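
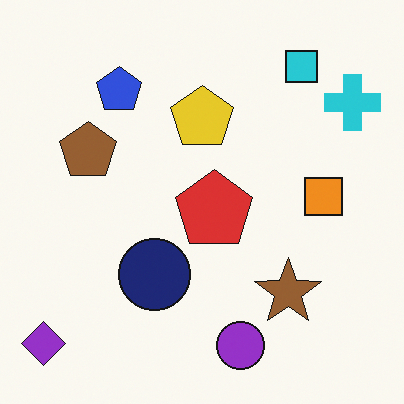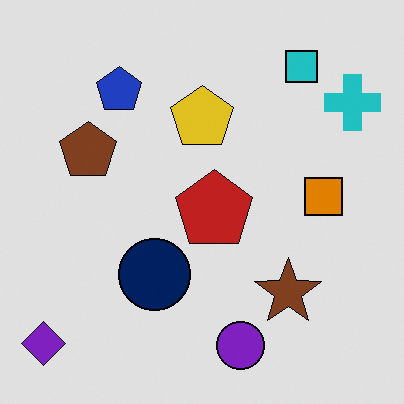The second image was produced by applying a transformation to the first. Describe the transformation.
The image was posterized to a reduced palette.

Each flat color has snapped to a coarser quantized level — most visibly, the near-white background has dropped to a flat grey.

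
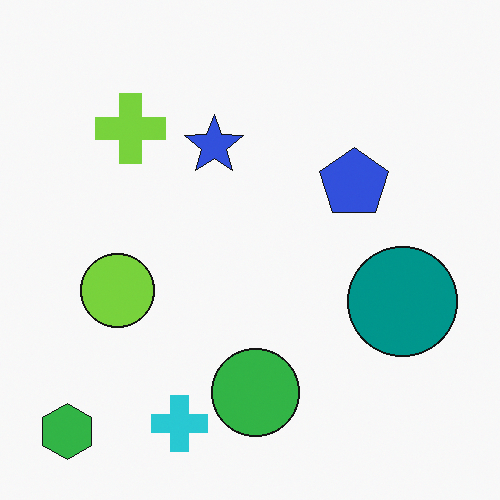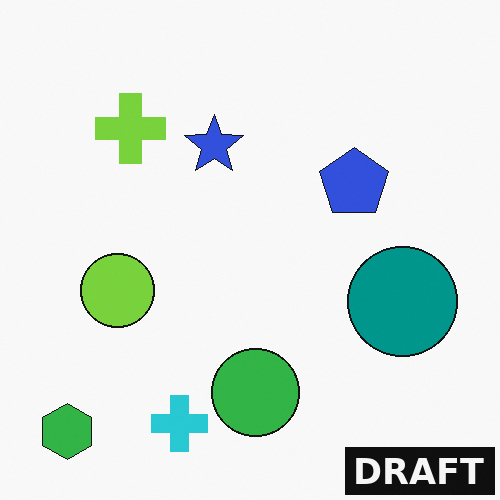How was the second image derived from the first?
The image was watermarked with the text "DRAFT" in the lower-right corner.

A dark label reading "DRAFT" appears in the lower-right corner.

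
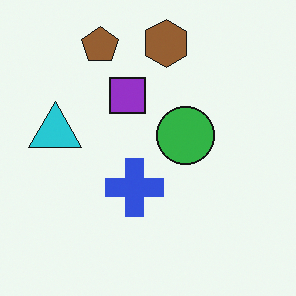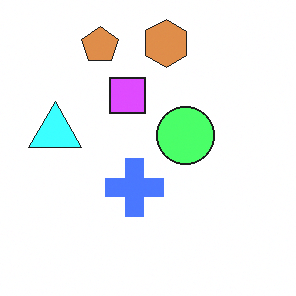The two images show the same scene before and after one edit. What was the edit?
The transformation is: noticeably brightened.

Every pixel — background and shapes alike — is uniformly brightened.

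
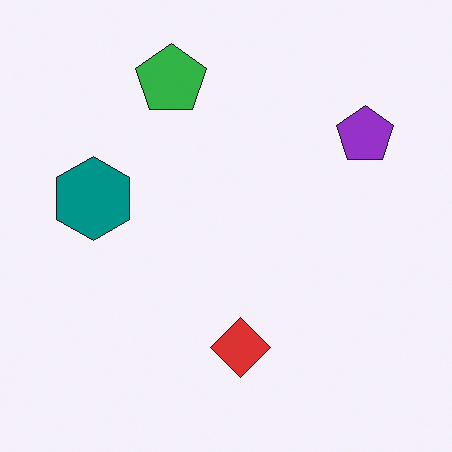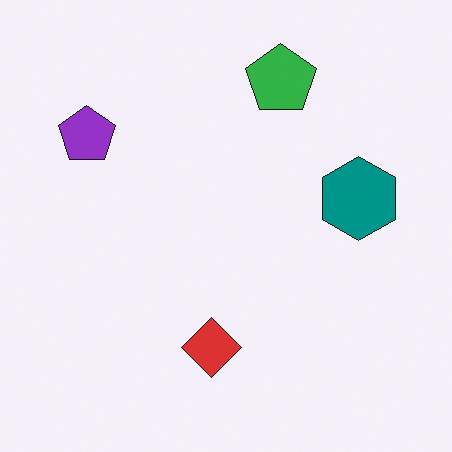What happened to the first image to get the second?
The second image is the first flipped horizontally (left ↔ right).

The purple pentagon is in the top-right of the first image and the top-left of the second — shapes on opposite sides of the vertical midline have swapped in a mirror flip.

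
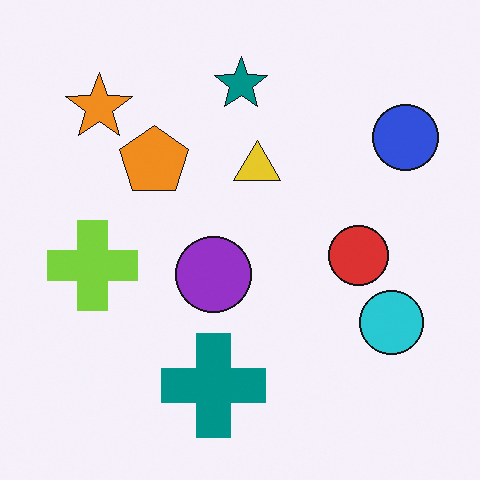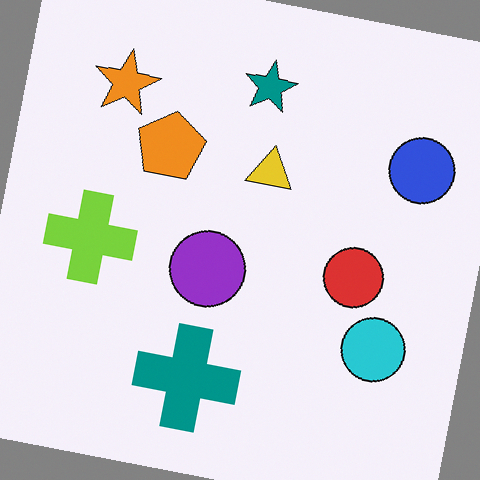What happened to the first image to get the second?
The transformation is: rotated clockwise by a few degrees.

Every shape is tilted by the same angle and the image corners show triangular fill wedges — a whole-image rotation by a non-right angle.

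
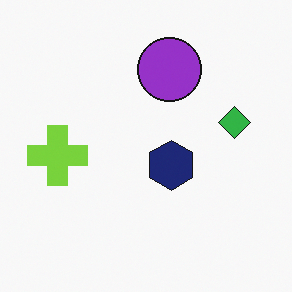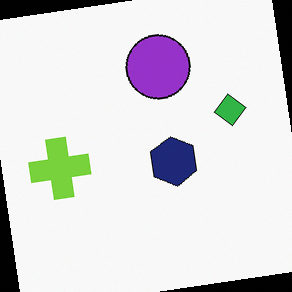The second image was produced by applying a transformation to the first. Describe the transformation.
Rotated counter-clockwise by a slight angle.

Every shape is tilted by the same angle and the image corners show triangular fill wedges — a whole-image rotation by a non-right angle.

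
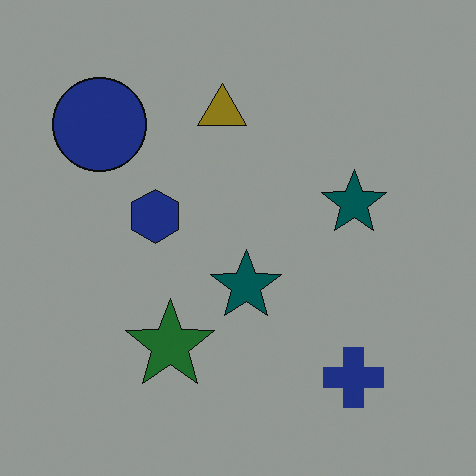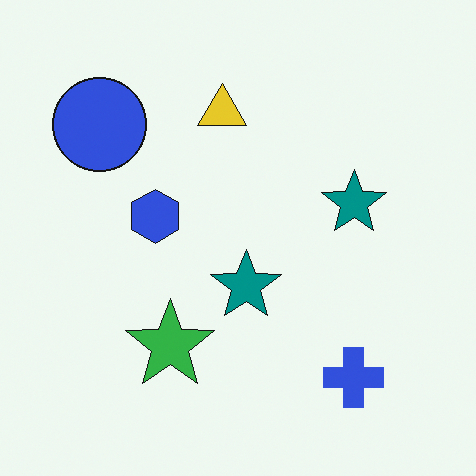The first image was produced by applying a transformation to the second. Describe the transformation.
The image was noticeably darkened.

Every pixel — background and shapes alike — is uniformly darkened.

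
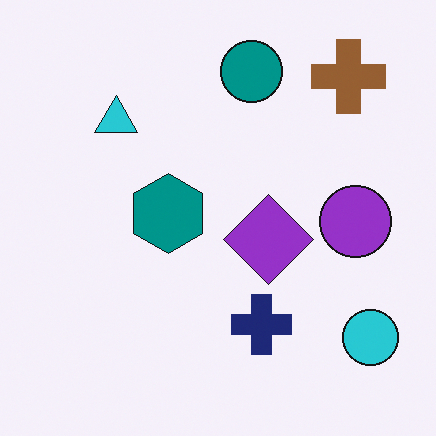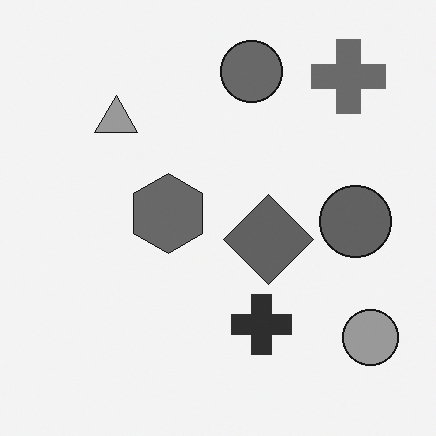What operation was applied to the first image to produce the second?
The transformation is: converted to grayscale.

All color is removed — every shape is now a shade of grey.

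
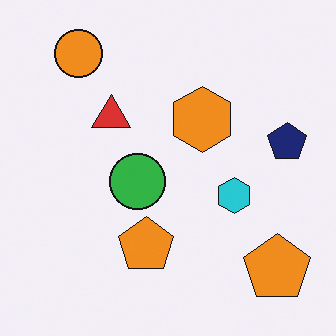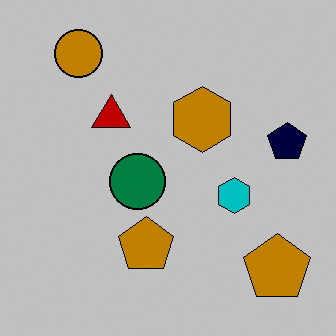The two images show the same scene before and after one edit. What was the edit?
This is the original image heavily posterized to just a handful of flat colors.

Each flat color has snapped to a coarser quantized level — most visibly, the near-white background has dropped to a flat grey.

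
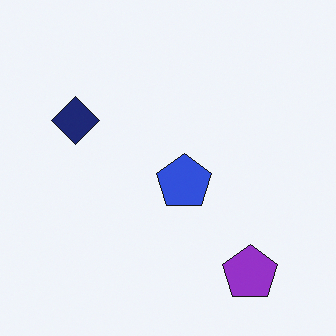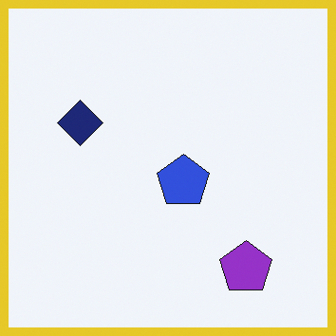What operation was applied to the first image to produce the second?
The second image is the first framed with a yellow border.

A solid yellow frame runs around the edge of the second image, with the content slightly shrunk inside it.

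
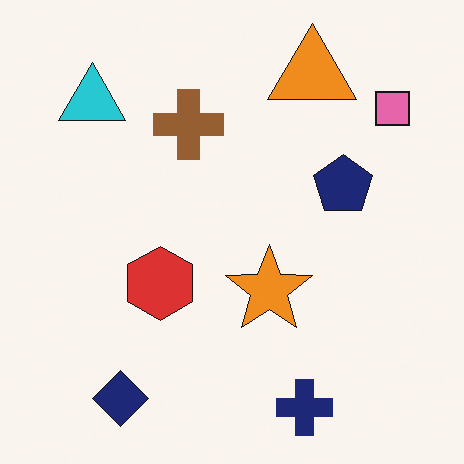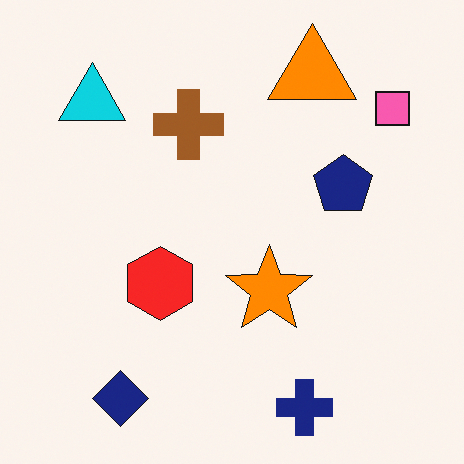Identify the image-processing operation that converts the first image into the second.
The image was slightly oversaturated.

All colors are more vivid — a global saturation change.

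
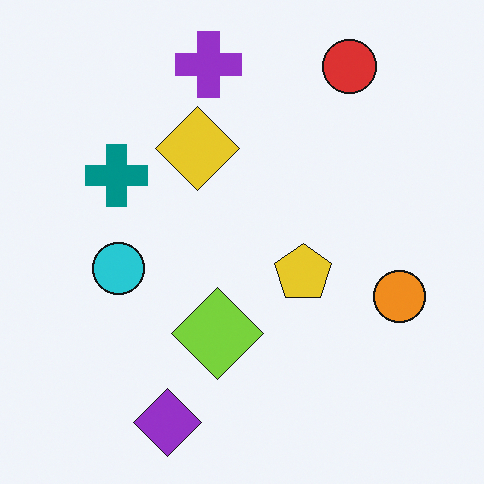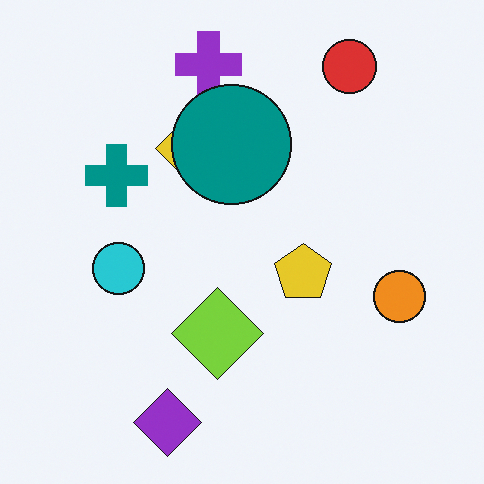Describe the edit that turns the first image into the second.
The second image is the first overlaid with an additional teal circle.

A teal circle appears in the second image that is absent from the first.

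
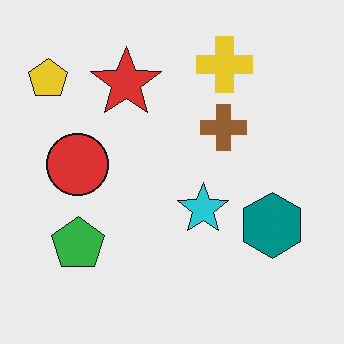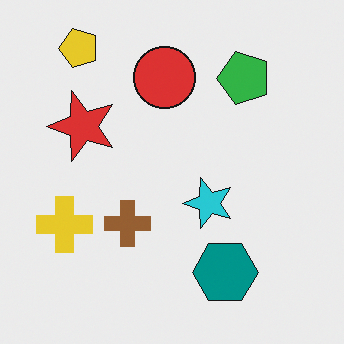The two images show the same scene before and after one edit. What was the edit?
Transposed (reflected across the top-left ↔ bottom-right diagonal).

Shapes have swapped their row and column positions — what was in the top-right is now in the bottom-left — a diagonal reflection.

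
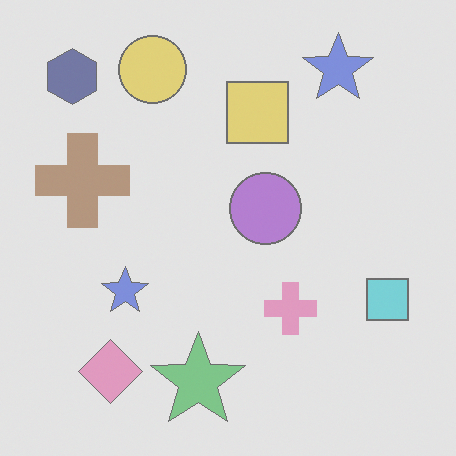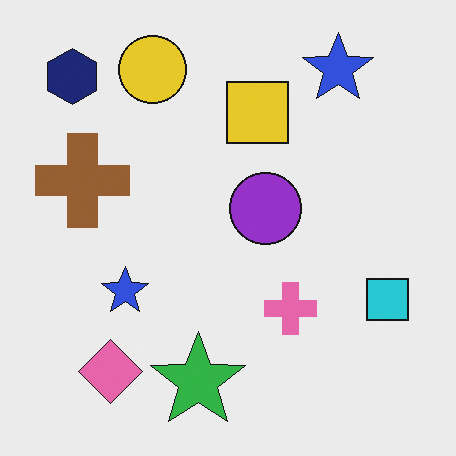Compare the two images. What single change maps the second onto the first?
This is the original image washed out (contrast reduced).

Tones are pushed toward mid-grey across the whole image — a global contrast change.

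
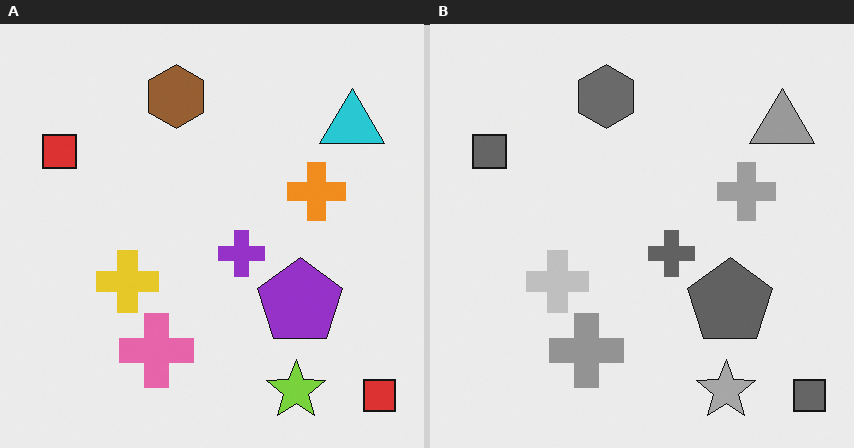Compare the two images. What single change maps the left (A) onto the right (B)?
It was converted to grayscale.

All color is removed — every shape is now a shade of grey.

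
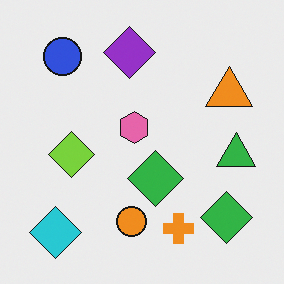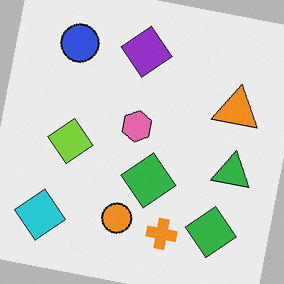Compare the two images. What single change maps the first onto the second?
The second image is the first rotated clockwise by a slight angle.

Every shape is tilted by the same angle and the image corners show triangular fill wedges — a whole-image rotation by a non-right angle.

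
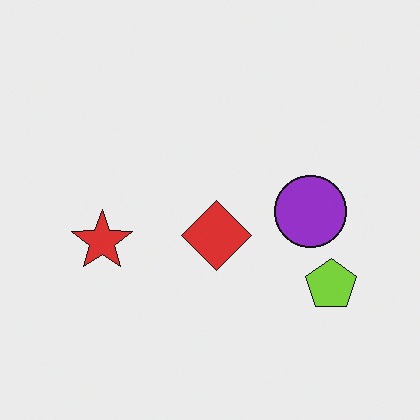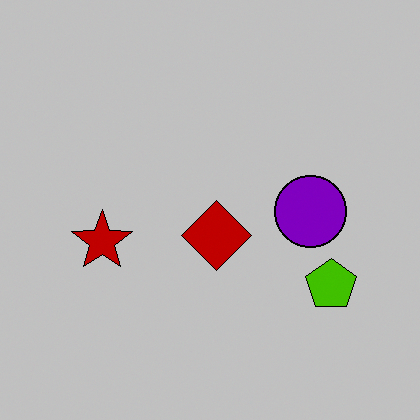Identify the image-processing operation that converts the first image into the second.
Aggressively posterized.

Each flat color has snapped to a coarser quantized level — most visibly, the near-white background has dropped to a flat grey.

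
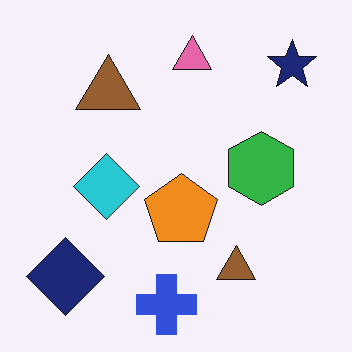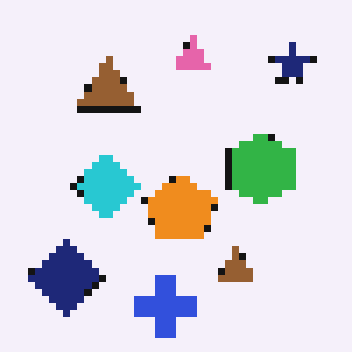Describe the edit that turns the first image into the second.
It was moderately pixelated.

Shapes are reduced to large square blocks; fine edges and outlines are lost — a downscale-then-upscale (mosaic) effect.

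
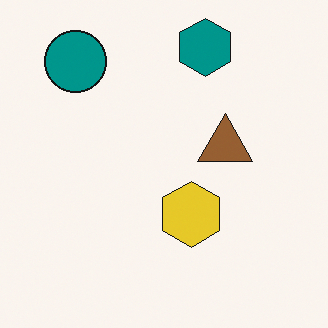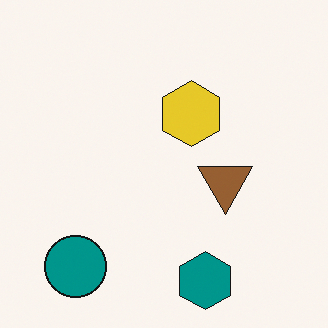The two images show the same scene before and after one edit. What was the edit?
Flipped vertically (top ↔ bottom).

The teal hexagon is in the top of the first image and the bottom of the second — shapes on opposite sides of the horizontal midline have swapped in a mirror flip.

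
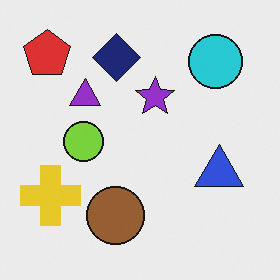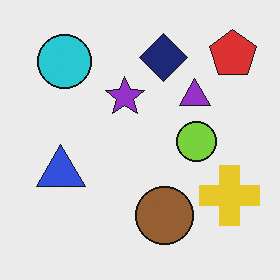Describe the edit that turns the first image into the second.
This is the original image flipped horizontally (left ↔ right).

The red pentagon is in the top-left of the first image and the top-right of the second — shapes on opposite sides of the vertical midline have swapped in a mirror flip.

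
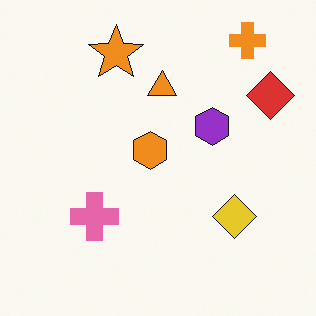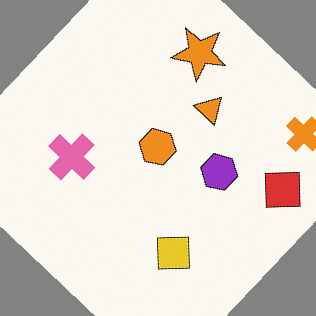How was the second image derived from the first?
This is the original image rotated clockwise by a large amount — several tens of degrees.

Every shape is tilted by the same angle and the image corners show triangular fill wedges — a whole-image rotation by a non-right angle.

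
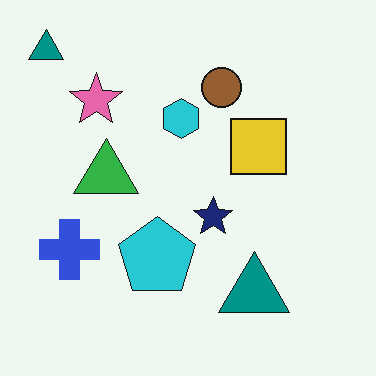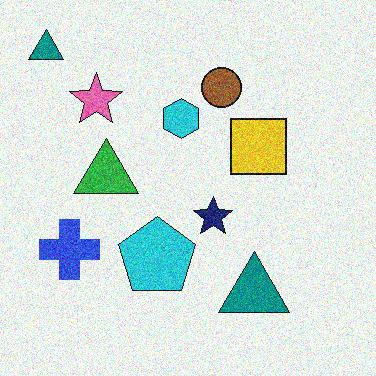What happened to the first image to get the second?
The second image is the first degraded with visible gaussian noise.

Random speckle covers the whole image, including the flat background.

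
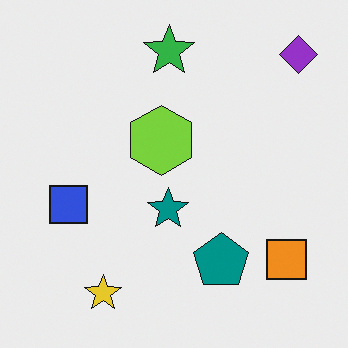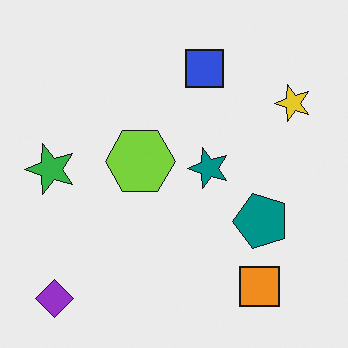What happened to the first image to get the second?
This is the original image transposed (reflected across the top-left ↔ bottom-right diagonal).

Shapes have swapped their row and column positions — what was in the top-right is now in the bottom-left — a diagonal reflection.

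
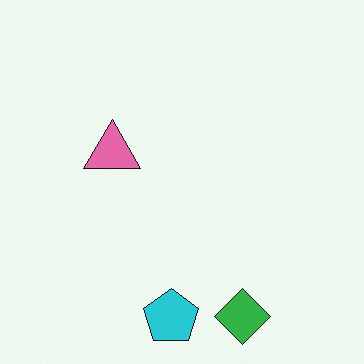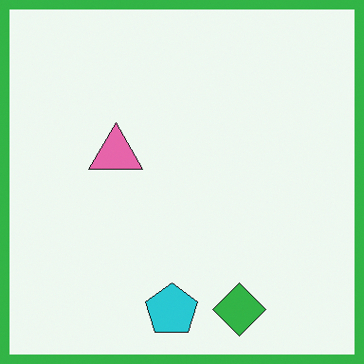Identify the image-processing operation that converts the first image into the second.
This is the original image framed with a green border.

A solid green frame runs around the edge of the second image, with the content slightly shrunk inside it.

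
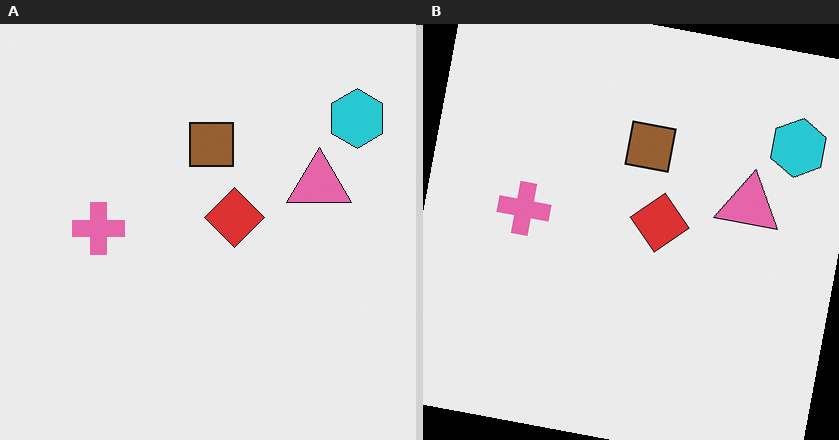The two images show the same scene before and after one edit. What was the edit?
Rotated clockwise by a few degrees.

Every shape is tilted by the same angle and the image corners show triangular fill wedges — a whole-image rotation by a non-right angle.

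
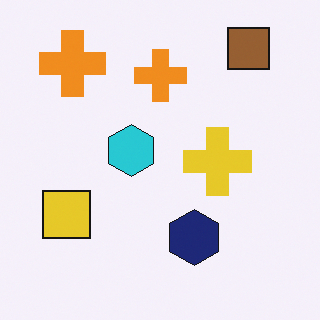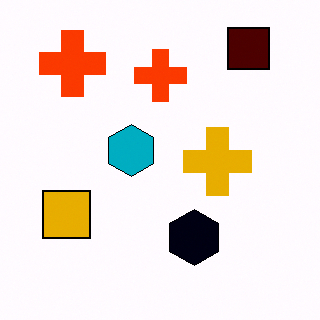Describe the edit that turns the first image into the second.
The transformation is: boosted in contrast.

Tones are pushed away from mid-grey across the whole image — a global contrast change.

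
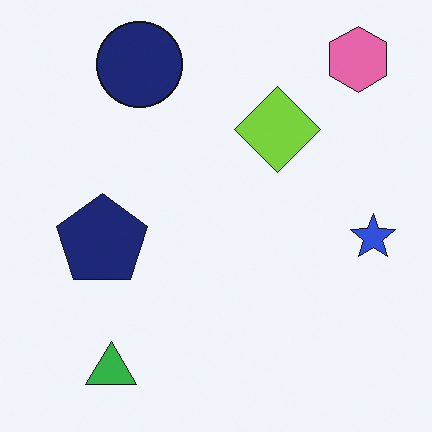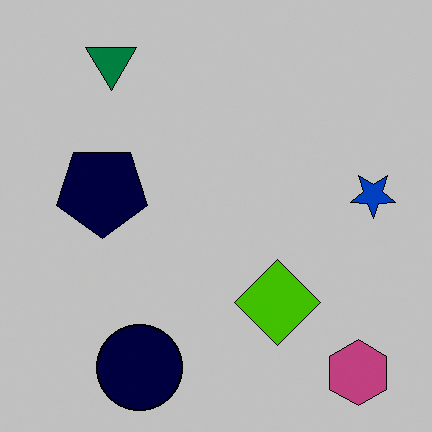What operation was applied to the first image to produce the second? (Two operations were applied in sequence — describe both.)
The transformation is: heavily posterized to just a handful of flat colors, then flipped vertically (top ↔ bottom).

Each flat color has snapped to a coarser quantized level — most visibly, the near-white background has dropped to a flat grey. The pink hexagon is in the top-right of the first image and the bottom-right of the second — shapes on opposite sides of the horizontal midline have swapped in a mirror flip.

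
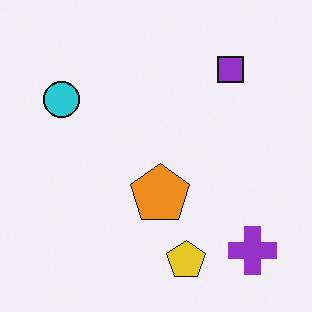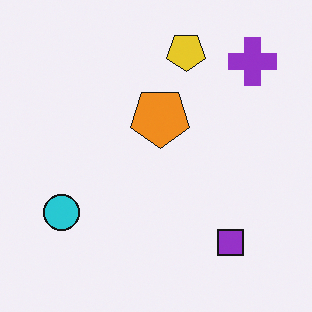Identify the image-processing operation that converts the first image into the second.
The image was flipped vertically (top ↔ bottom).

The yellow pentagon is in the bottom of the first image and the top of the second — shapes on opposite sides of the horizontal midline have swapped in a mirror flip.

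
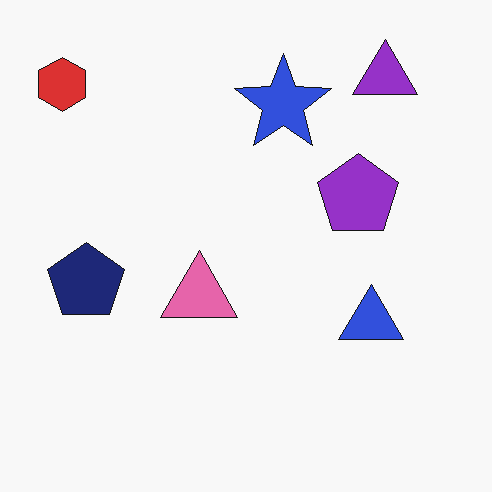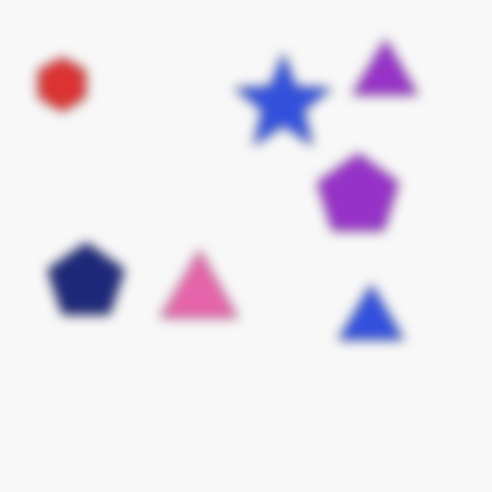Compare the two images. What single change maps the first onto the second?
This is the original image strongly gaussian-blurred.

Shape edges and outlines are uniformly softened across the whole image.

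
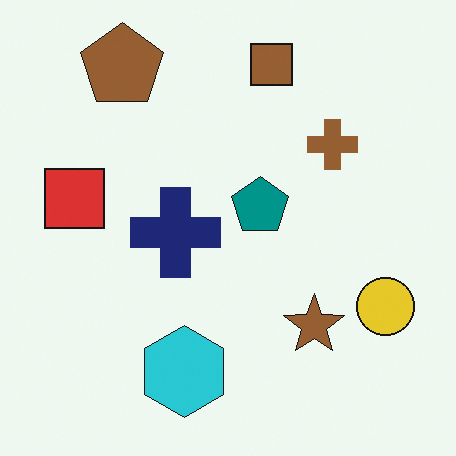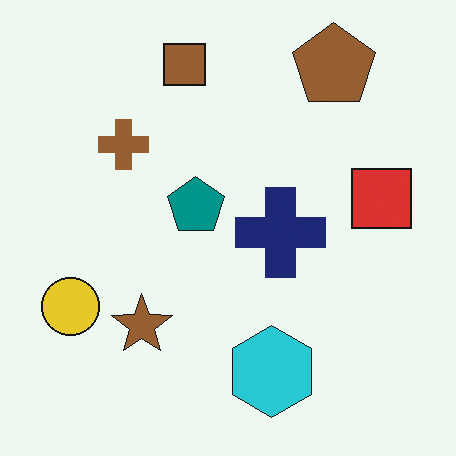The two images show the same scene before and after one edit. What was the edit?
Flipped horizontally (left ↔ right).

The yellow circle is in the bottom-right of the first image and the bottom-left of the second — shapes on opposite sides of the vertical midline have swapped in a mirror flip.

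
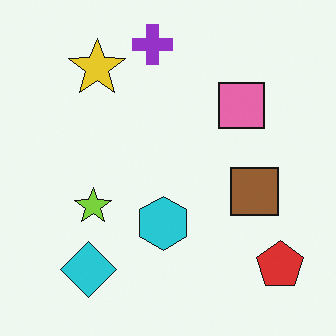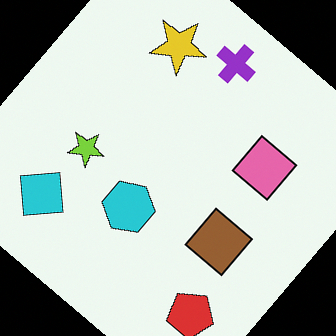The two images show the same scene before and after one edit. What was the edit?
This is the original image rotated clockwise by a large amount — several tens of degrees.

Every shape is tilted by the same angle and the image corners show triangular fill wedges — a whole-image rotation by a non-right angle.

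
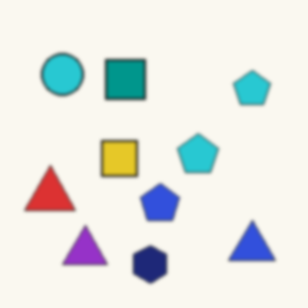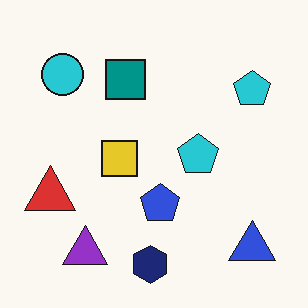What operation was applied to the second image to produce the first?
The image was lightly blurred.

Shape edges and outlines are uniformly softened across the whole image.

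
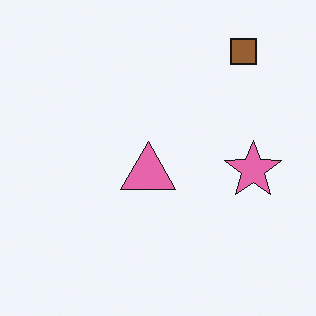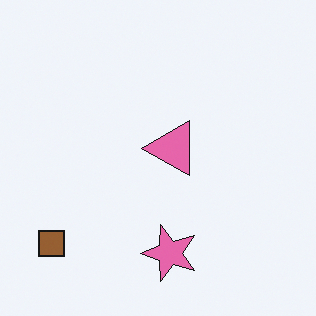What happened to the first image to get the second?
The second image is the first transposed (reflected across the top-left ↔ bottom-right diagonal).

Shapes have swapped their row and column positions — what was in the top-right is now in the bottom-left — a diagonal reflection.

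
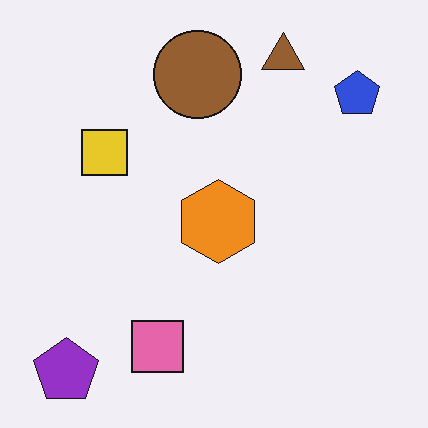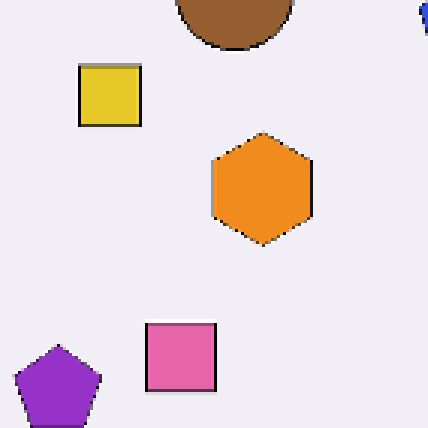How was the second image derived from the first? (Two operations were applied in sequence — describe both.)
This is the original image cropped slightly and scaled back up, then mildly pixelated.

The visible shapes are larger and the field of view is narrower; shapes near the original edges may be partly or wholly outside the frame — a crop-and-rescale. Shapes are reduced to large square blocks; fine edges and outlines are lost — a downscale-then-upscale (mosaic) effect.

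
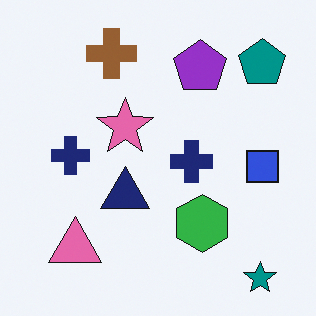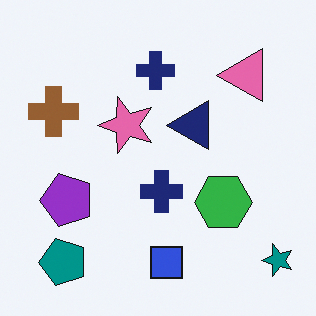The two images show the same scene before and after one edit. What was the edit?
The second image is the first transposed (reflected across the top-left ↔ bottom-right diagonal).

Shapes have swapped their row and column positions — what was in the top-right is now in the bottom-left — a diagonal reflection.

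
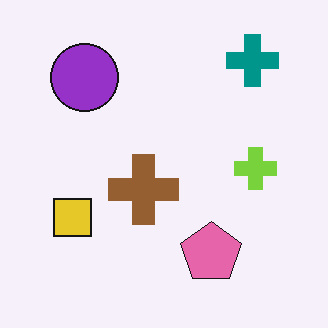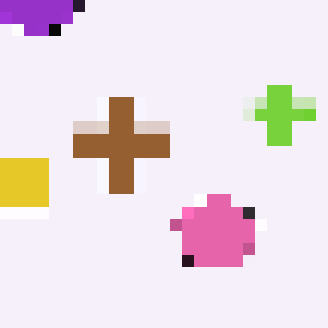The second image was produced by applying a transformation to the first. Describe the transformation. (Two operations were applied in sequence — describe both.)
Cropped to a modestly smaller region and rescaled, then heavily pixelated into large blocks.

The visible shapes are larger and the field of view is narrower; shapes near the original edges may be partly or wholly outside the frame — a crop-and-rescale. Shapes are reduced to large square blocks; fine edges and outlines are lost — a downscale-then-upscale (mosaic) effect.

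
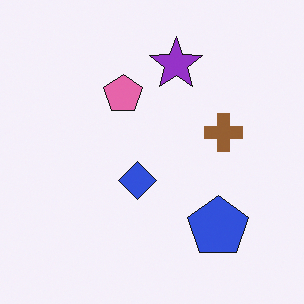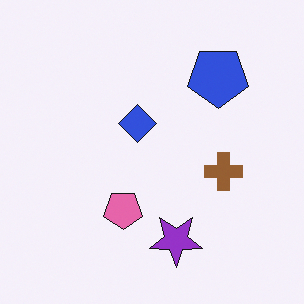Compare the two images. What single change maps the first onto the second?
It was flipped vertically (top ↔ bottom).

The purple star is in the top of the first image and the bottom of the second — shapes on opposite sides of the horizontal midline have swapped in a mirror flip.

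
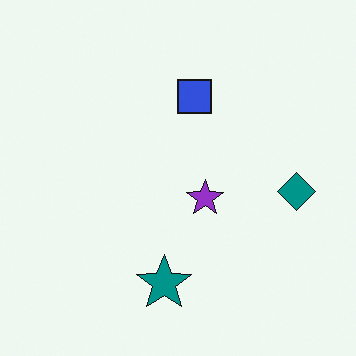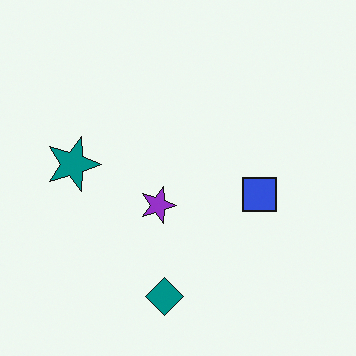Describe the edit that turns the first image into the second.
Rotated 90° clockwise.

The teal diamond sits in the right of the first image and the bottom of the second — consistent with a whole-image 90° clockwise rotation.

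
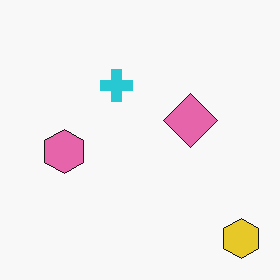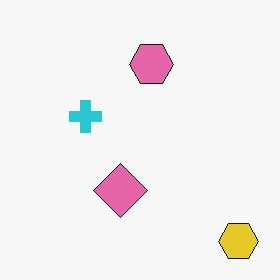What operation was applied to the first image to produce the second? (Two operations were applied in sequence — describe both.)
This is the original image transposed (reflected across the top-left ↔ bottom-right diagonal), then JPEG-compressed with visible artifacts.

Shapes have swapped their row and column positions — what was in the top-right is now in the bottom-left — a diagonal reflection. Blocky 8×8 compression artifacts appear around shape edges and the flat background shows ringing — characteristic JPEG degradation.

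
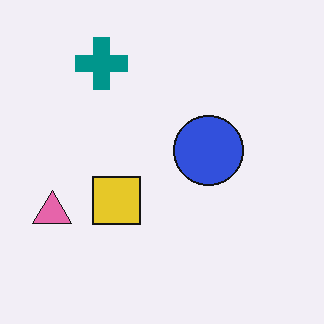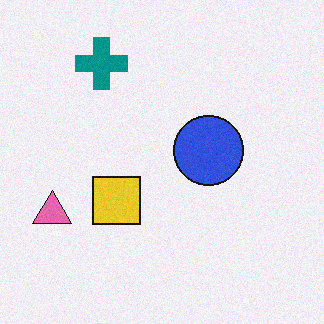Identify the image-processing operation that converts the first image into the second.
This is the original image degraded with subtle gaussian noise.

Random speckle covers the whole image, including the flat background.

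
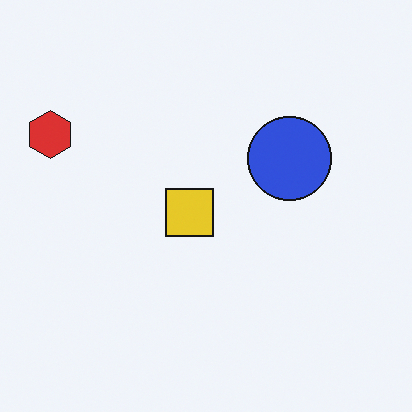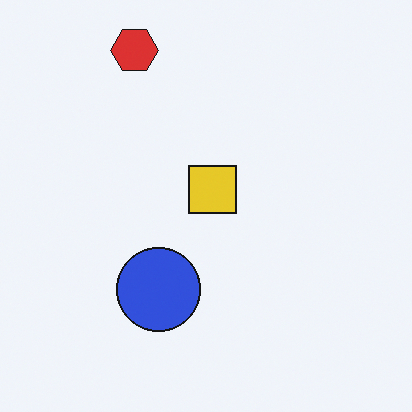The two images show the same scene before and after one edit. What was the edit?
The transformation is: transposed (reflected across the top-left ↔ bottom-right diagonal).

Shapes have swapped their row and column positions — what was in the top-right is now in the bottom-left — a diagonal reflection.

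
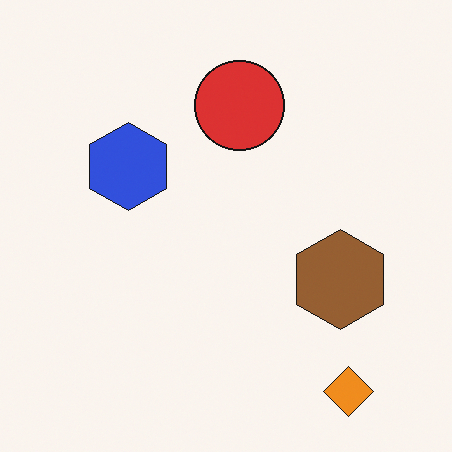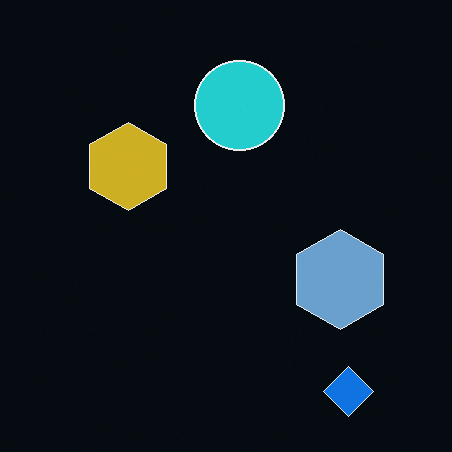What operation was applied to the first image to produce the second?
Color-inverted (negative).

The light background has become dark and every shape's color is its complement — a photographic negative.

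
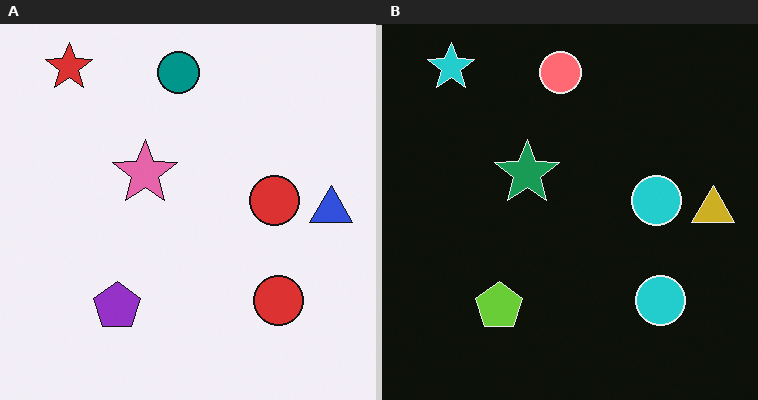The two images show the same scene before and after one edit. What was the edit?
The transformation is: color-inverted (negative).

The light background has become dark and every shape's color is its complement — a photographic negative.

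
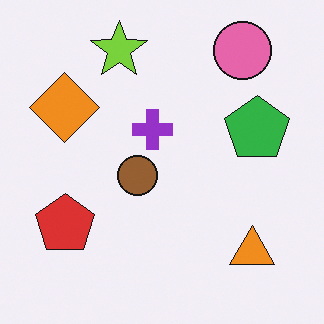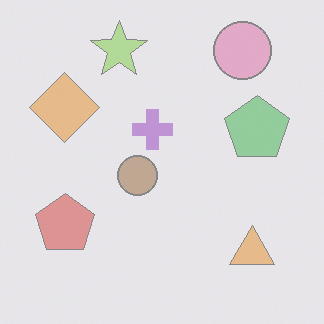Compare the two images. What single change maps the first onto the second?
Given much lower contrast.

Tones are pushed toward mid-grey across the whole image — a global contrast change.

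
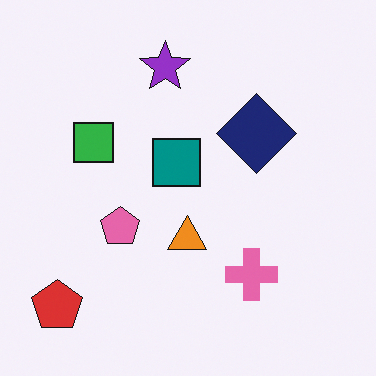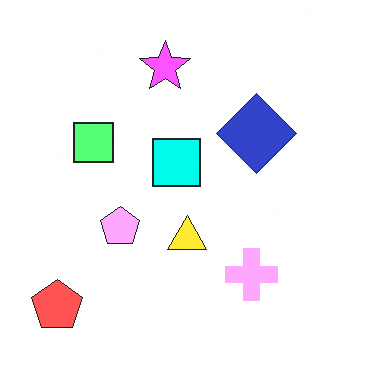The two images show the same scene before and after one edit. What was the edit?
The image was substantially brightened.

Every pixel — background and shapes alike — is uniformly brightened.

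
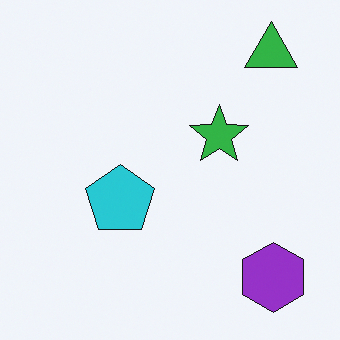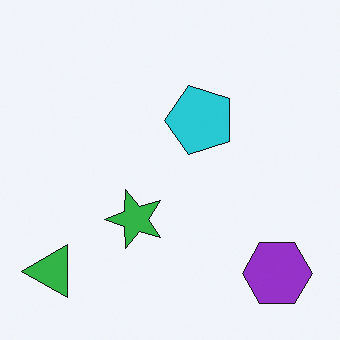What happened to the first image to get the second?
Transposed (reflected across the top-left ↔ bottom-right diagonal).

Shapes have swapped their row and column positions — what was in the top-right is now in the bottom-left — a diagonal reflection.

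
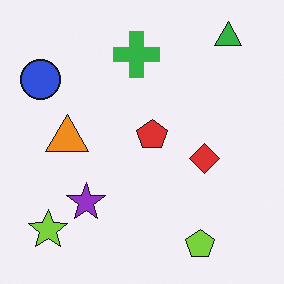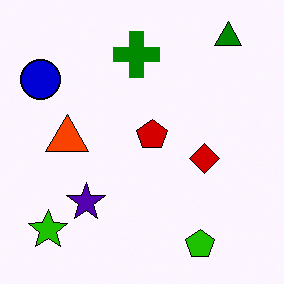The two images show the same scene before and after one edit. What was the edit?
This is the original image given much higher contrast.

Tones are pushed away from mid-grey across the whole image — a global contrast change.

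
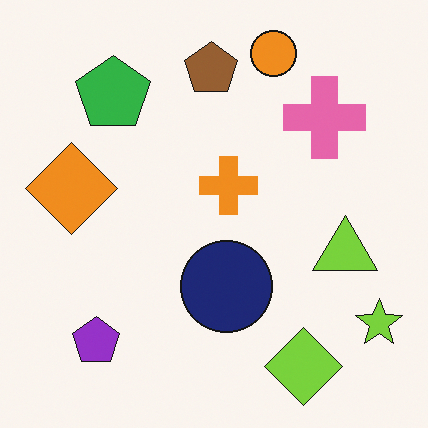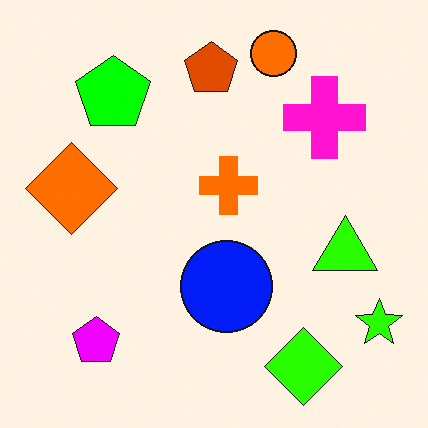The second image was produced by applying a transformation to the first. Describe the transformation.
Made much more vivid (saturation change).

All colors are more vivid — a global saturation change.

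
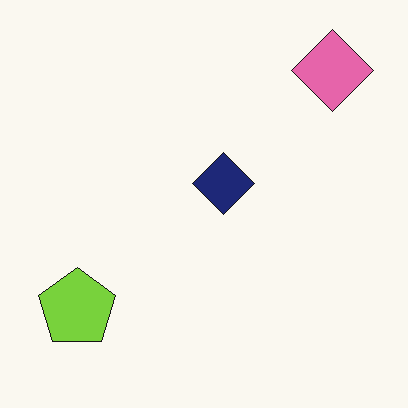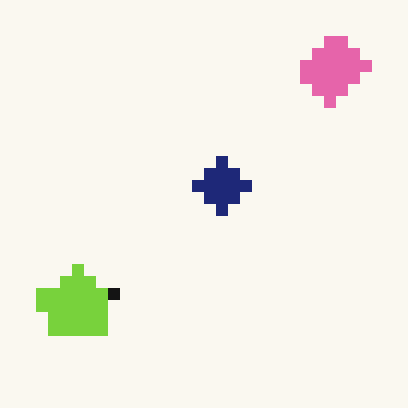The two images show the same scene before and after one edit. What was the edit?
The second image is the first heavily pixelated into large blocks.

Shapes are reduced to large square blocks; fine edges and outlines are lost — a downscale-then-upscale (mosaic) effect.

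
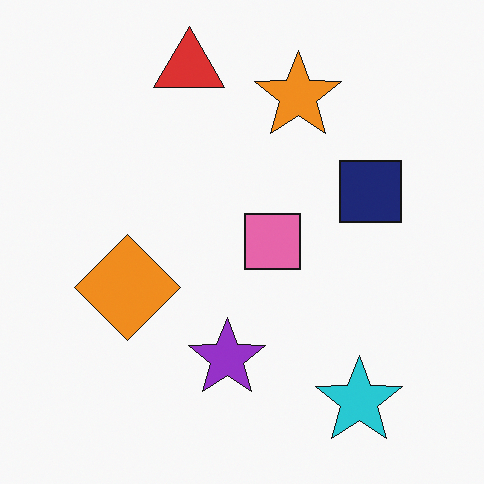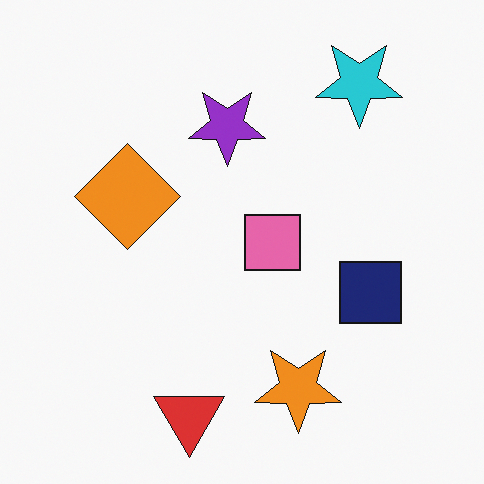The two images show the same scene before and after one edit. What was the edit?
It was flipped vertically (top ↔ bottom).

The red triangle is in the top of the first image and the bottom of the second — shapes on opposite sides of the horizontal midline have swapped in a mirror flip.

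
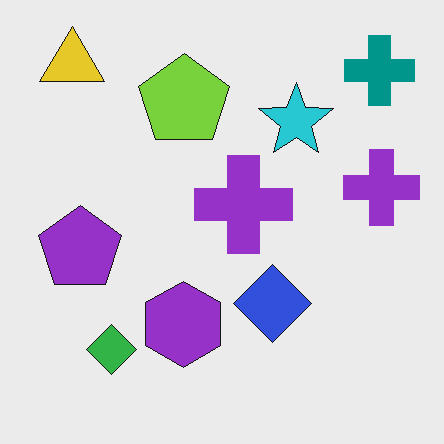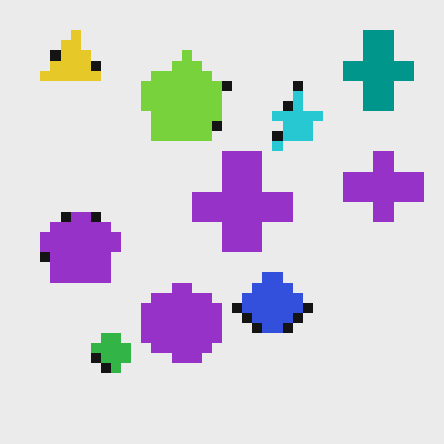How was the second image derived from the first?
The image was coarsely pixelated.

Shapes are reduced to large square blocks; fine edges and outlines are lost — a downscale-then-upscale (mosaic) effect.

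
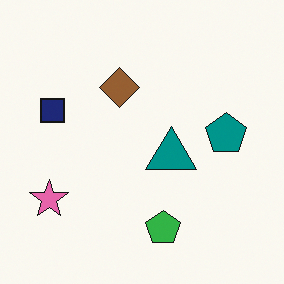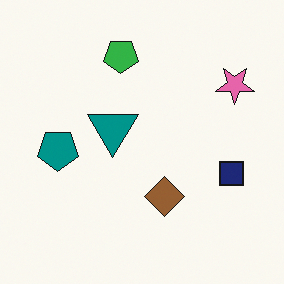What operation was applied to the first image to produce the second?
This is the original image rotated 180°.

The pink star sits in the bottom-left of the first image and the top-right of the second — consistent with a whole-image 180° rotation.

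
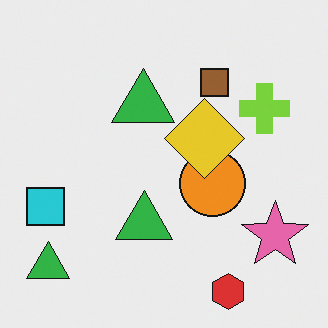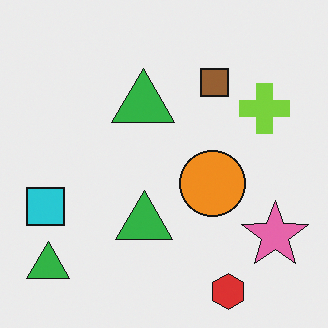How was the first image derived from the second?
It was overlaid with an additional yellow diamond.

A yellow diamond appears in the first image that is absent from the second.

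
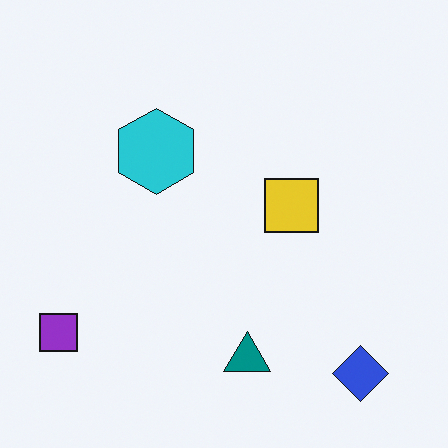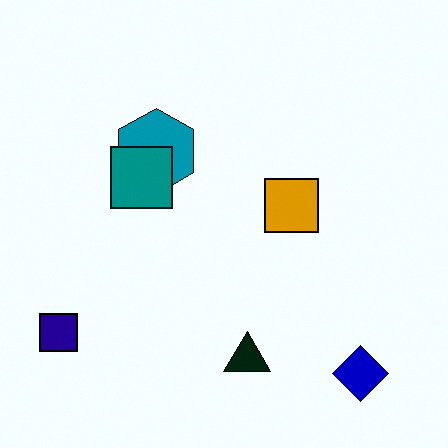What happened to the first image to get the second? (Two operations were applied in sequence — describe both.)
It was boosted in contrast, then overlaid with an additional teal square.

Tones are pushed away from mid-grey across the whole image — a global contrast change. A teal square appears in the second image that is absent from the first.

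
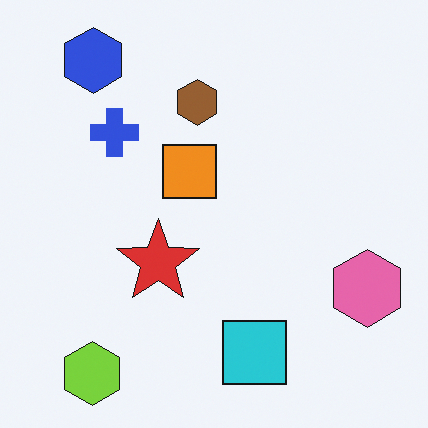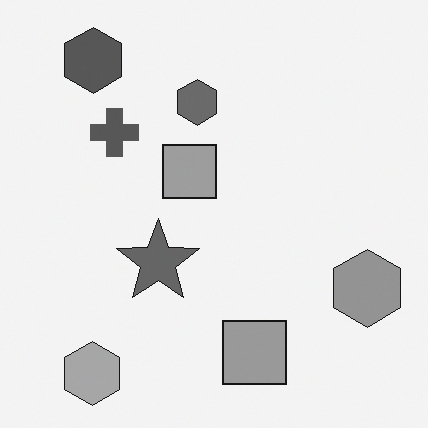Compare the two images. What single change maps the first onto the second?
The image was converted to grayscale.

All color is removed — every shape is now a shade of grey.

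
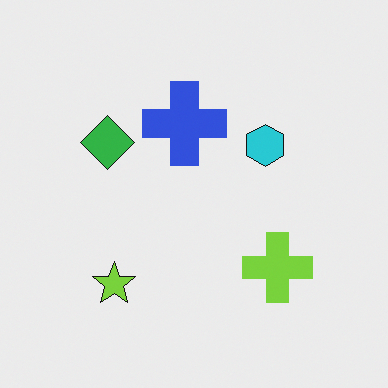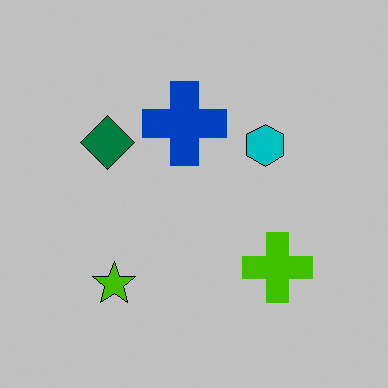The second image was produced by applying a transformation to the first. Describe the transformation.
The transformation is: aggressively posterized.

Each flat color has snapped to a coarser quantized level — most visibly, the near-white background has dropped to a flat grey.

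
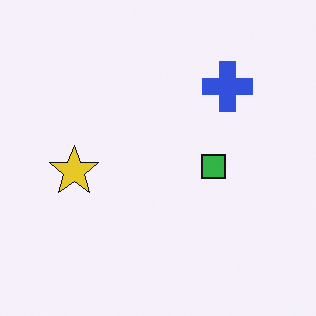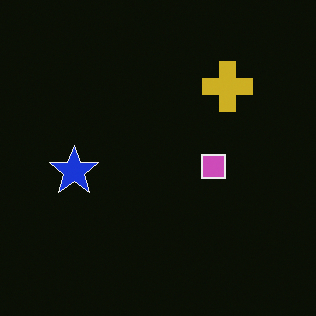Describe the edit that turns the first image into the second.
Color-inverted (negative).

The light background has become dark and every shape's color is its complement — a photographic negative.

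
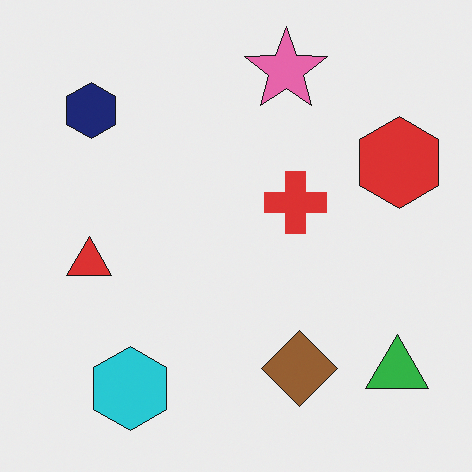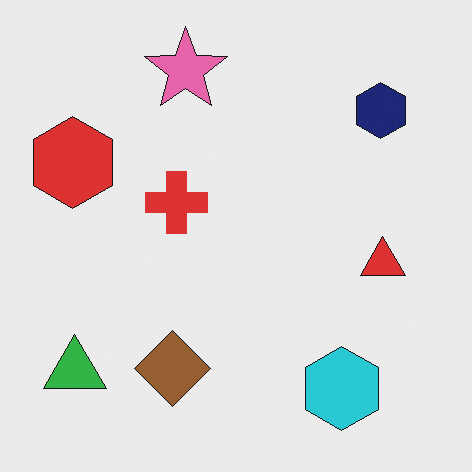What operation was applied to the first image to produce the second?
This is the original image flipped horizontally (left ↔ right).

The red hexagon is in the right of the first image and the left of the second — shapes on opposite sides of the vertical midline have swapped in a mirror flip.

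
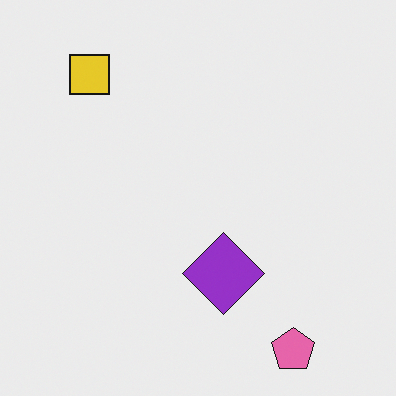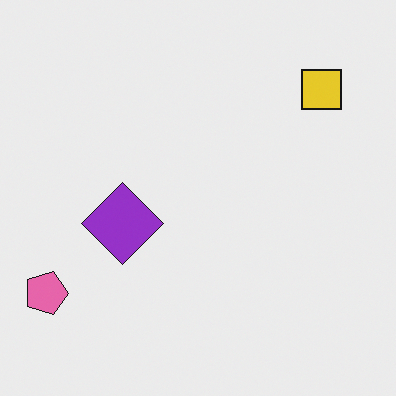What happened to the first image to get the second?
The second image is the first rotated 90° clockwise.

The pink pentagon sits in the bottom-right of the first image and the bottom-left of the second — consistent with a whole-image 90° clockwise rotation.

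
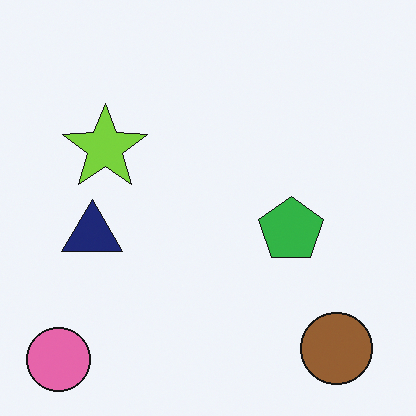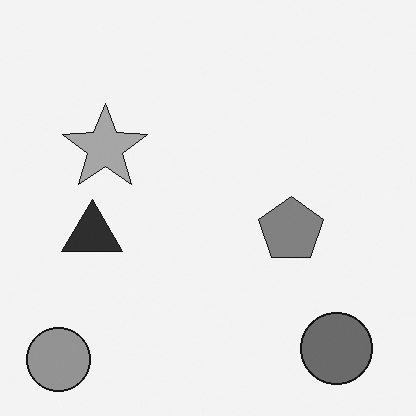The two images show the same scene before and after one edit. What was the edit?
It was converted to grayscale.

All color is removed — every shape is now a shade of grey.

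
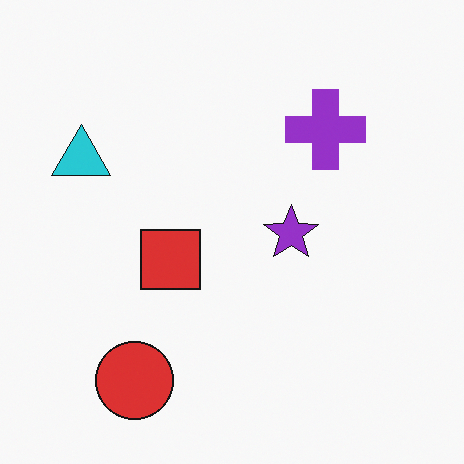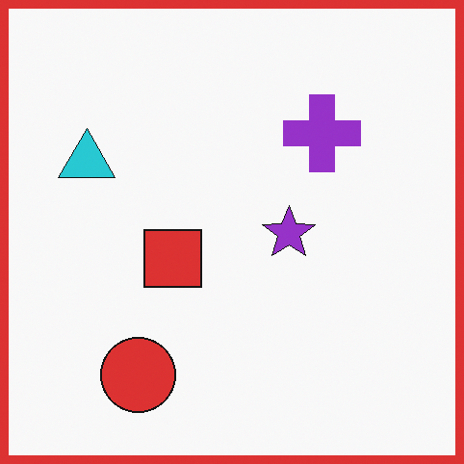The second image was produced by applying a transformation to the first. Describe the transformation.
The second image is the first framed with a red border.

A solid red frame runs around the edge of the second image, with the content slightly shrunk inside it.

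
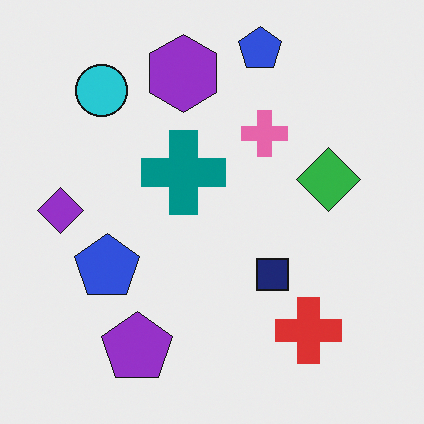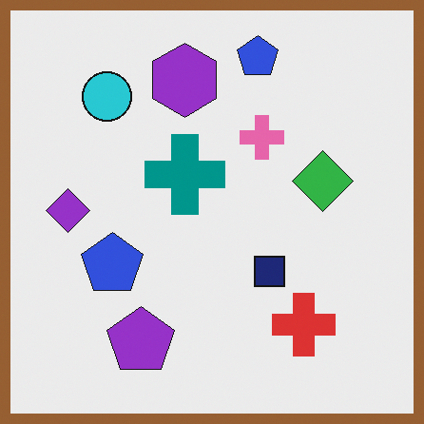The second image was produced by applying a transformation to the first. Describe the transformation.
The image was framed with a brown border.

A solid brown frame runs around the edge of the second image, with the content slightly shrunk inside it.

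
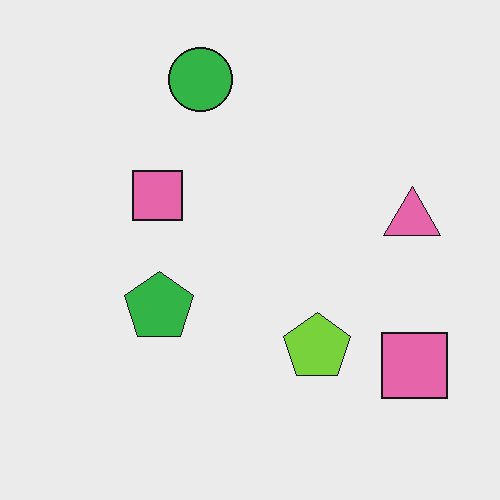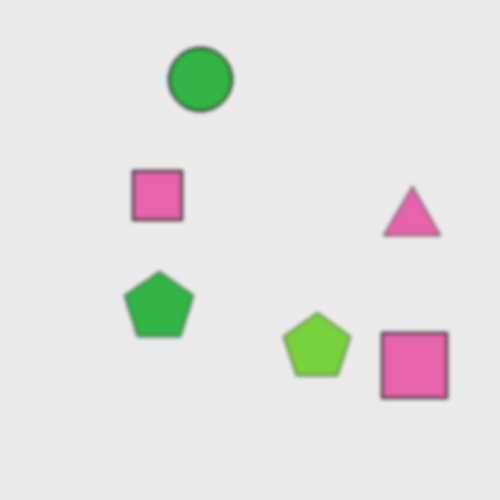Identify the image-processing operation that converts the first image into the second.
This is the original image slightly softened.

Shape edges and outlines are uniformly softened across the whole image.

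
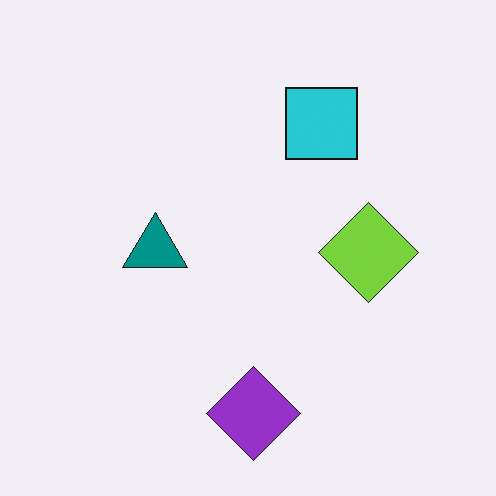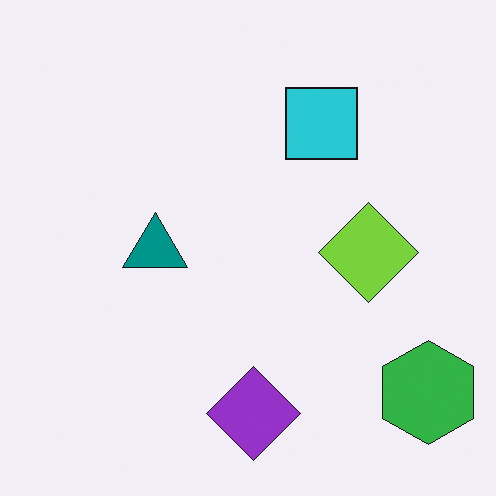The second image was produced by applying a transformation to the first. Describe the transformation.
Overlaid with an additional green hexagon.

A green hexagon appears in the second image that is absent from the first.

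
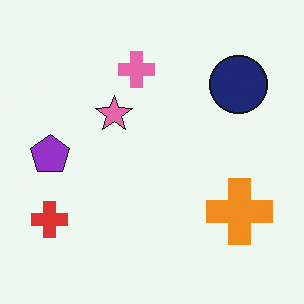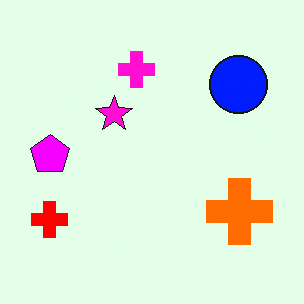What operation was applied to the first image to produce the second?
The image was heavily oversaturated.

All colors are more vivid — a global saturation change.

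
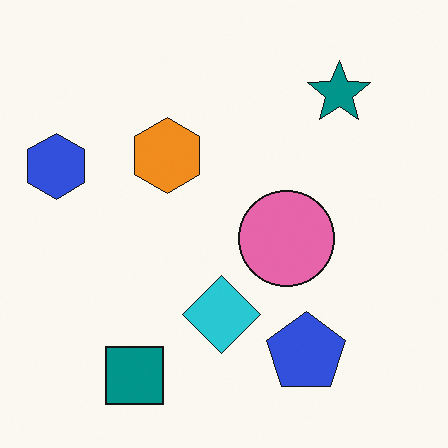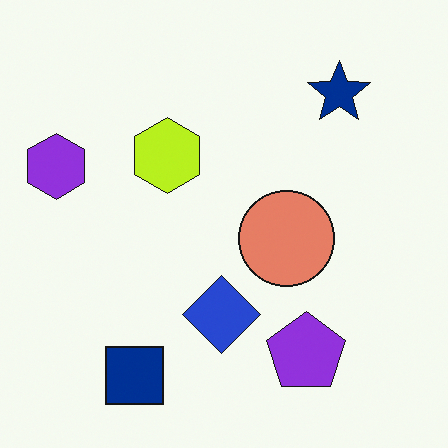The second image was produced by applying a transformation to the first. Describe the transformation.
The transformation is: hue-shifted slightly.

Every shape's color has rotated by the same amount around the hue wheel — a uniform hue shift.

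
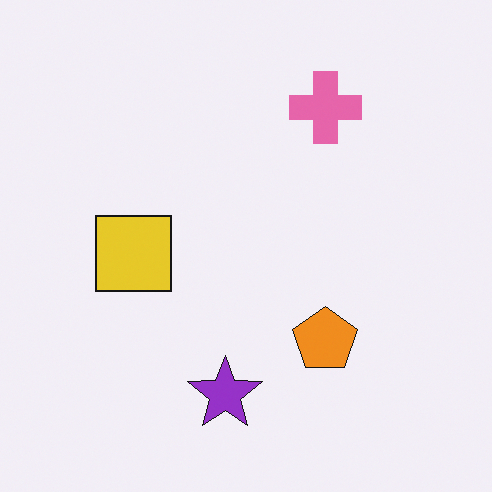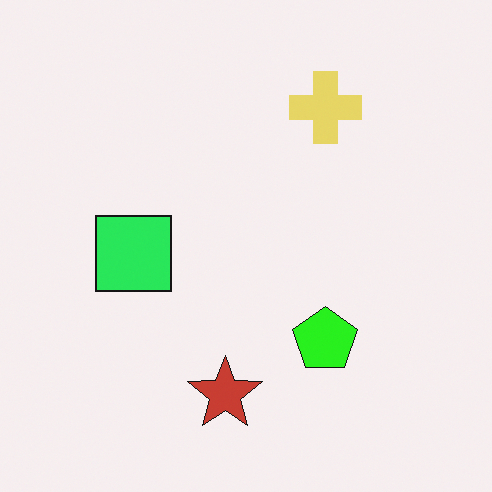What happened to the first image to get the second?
Hue-shifted noticeably.

Every shape's color has rotated by the same amount around the hue wheel — a uniform hue shift.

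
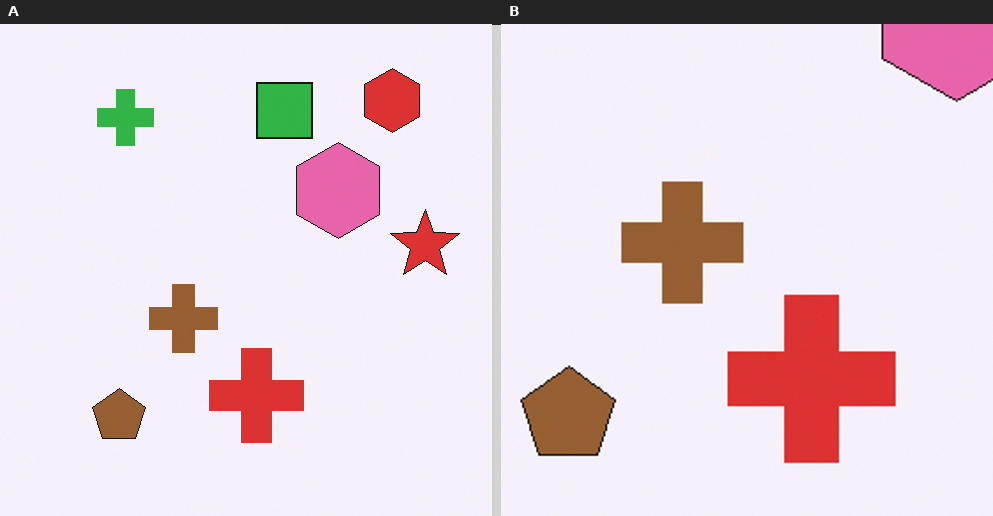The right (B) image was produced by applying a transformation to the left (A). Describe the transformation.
This is the original image cropped to a noticeably smaller region and rescaled.

The visible shapes are larger and the field of view is narrower; shapes near the original edges may be partly or wholly outside the frame — a crop-and-rescale.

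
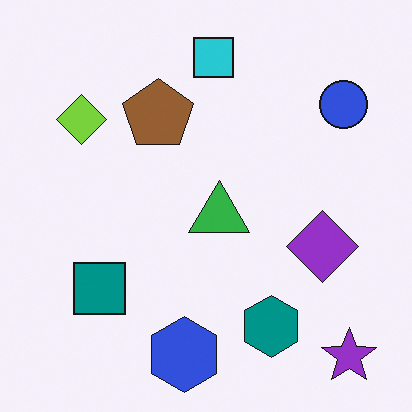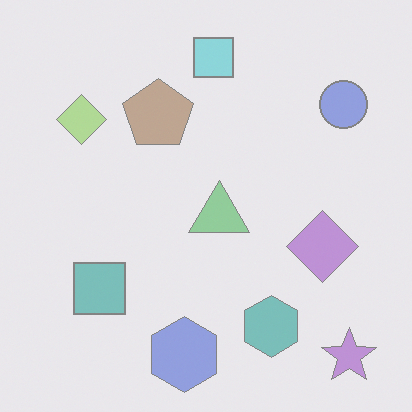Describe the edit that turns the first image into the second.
The image was given much lower contrast.

Tones are pushed toward mid-grey across the whole image — a global contrast change.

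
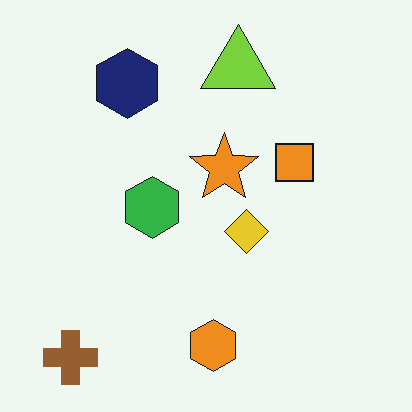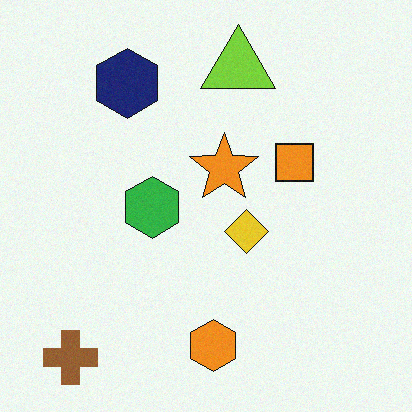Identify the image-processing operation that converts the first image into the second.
It was degraded with light additive noise.

Random speckle covers the whole image, including the flat background.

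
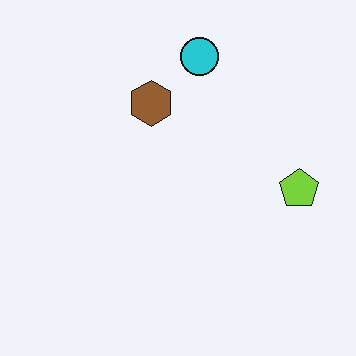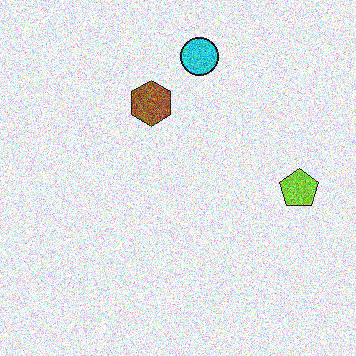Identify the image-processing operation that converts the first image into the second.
It was degraded with strong gaussian noise.

Random speckle covers the whole image, including the flat background.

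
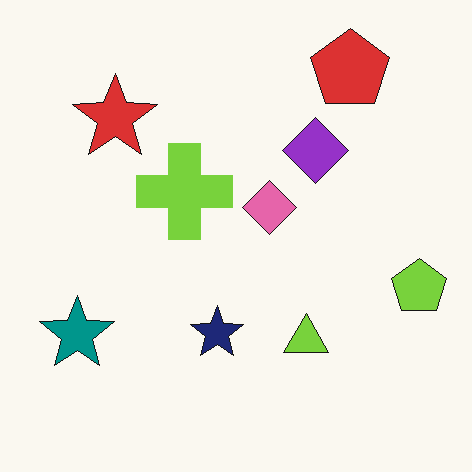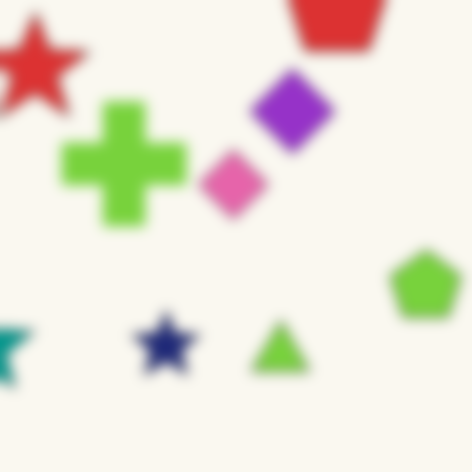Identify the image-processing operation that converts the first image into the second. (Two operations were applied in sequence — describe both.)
It was cropped slightly and scaled back up, then strongly gaussian-blurred.

The visible shapes are larger and the field of view is narrower; shapes near the original edges may be partly or wholly outside the frame — a crop-and-rescale. Shape edges and outlines are uniformly softened across the whole image.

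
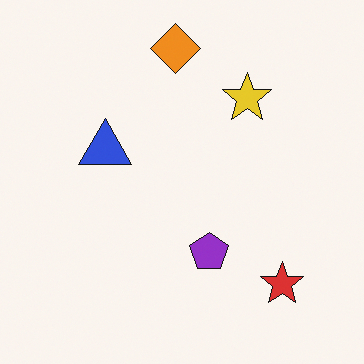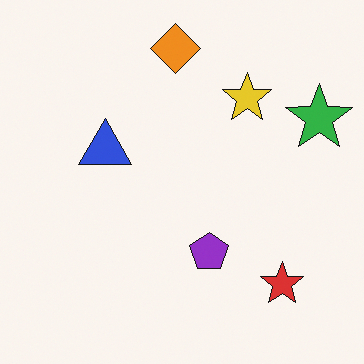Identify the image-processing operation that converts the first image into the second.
Overlaid with an additional green star.

A green star appears in the second image that is absent from the first.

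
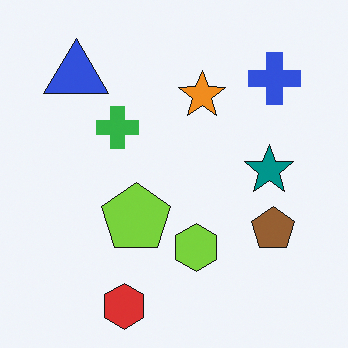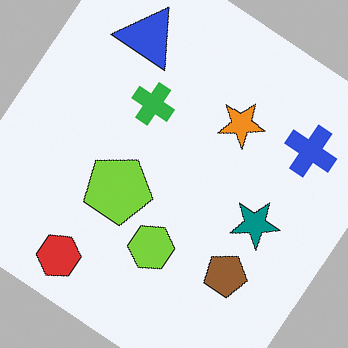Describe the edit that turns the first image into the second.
Rotated clockwise by a large amount — several tens of degrees.

Every shape is tilted by the same angle and the image corners show triangular fill wedges — a whole-image rotation by a non-right angle.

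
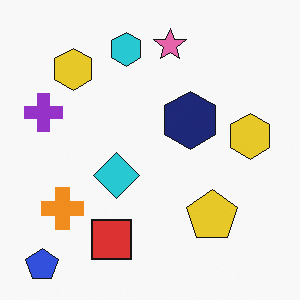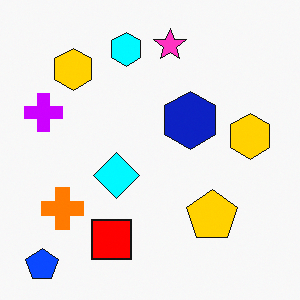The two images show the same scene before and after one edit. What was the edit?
Made much more vivid (saturation change).

All colors are more vivid — a global saturation change.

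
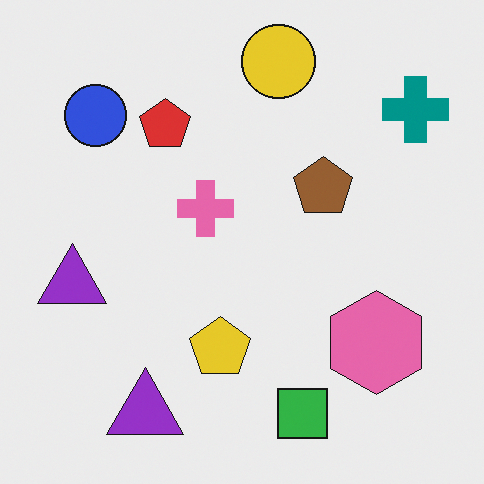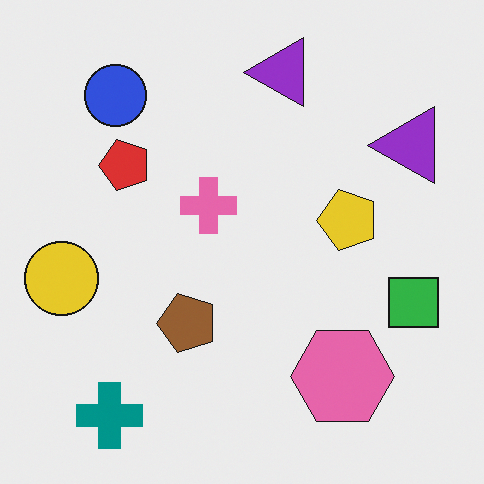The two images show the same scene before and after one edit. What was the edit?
The second image is the first transposed (reflected across the top-left ↔ bottom-right diagonal).

Shapes have swapped their row and column positions — what was in the top-right is now in the bottom-left — a diagonal reflection.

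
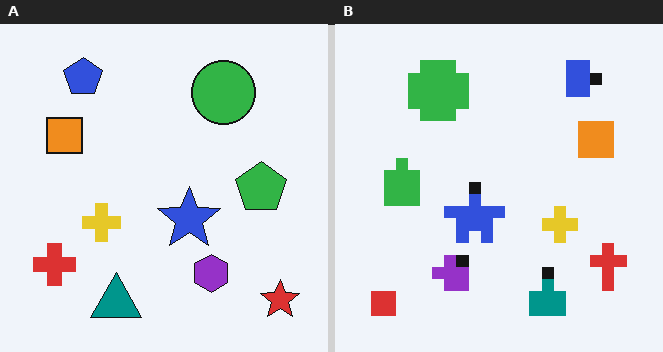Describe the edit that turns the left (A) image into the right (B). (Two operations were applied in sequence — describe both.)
The transformation is: coarsely pixelated, then flipped horizontally (left ↔ right).

Shapes are reduced to large square blocks; fine edges and outlines are lost — a downscale-then-upscale (mosaic) effect. The red star is in the bottom-right of the left (A) image and the bottom-left of the right (B) — shapes on opposite sides of the vertical midline have swapped in a mirror flip.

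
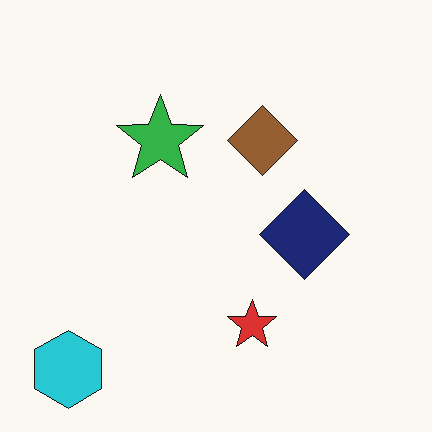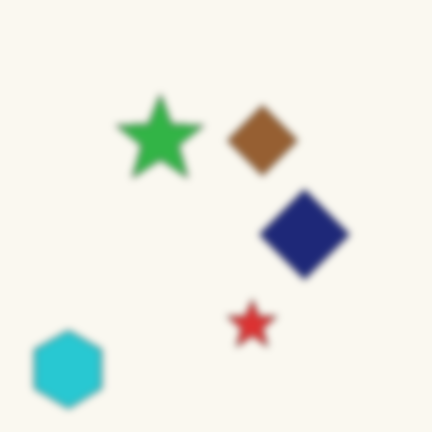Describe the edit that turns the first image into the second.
It was noticeably gaussian-blurred.

Shape edges and outlines are uniformly softened across the whole image.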